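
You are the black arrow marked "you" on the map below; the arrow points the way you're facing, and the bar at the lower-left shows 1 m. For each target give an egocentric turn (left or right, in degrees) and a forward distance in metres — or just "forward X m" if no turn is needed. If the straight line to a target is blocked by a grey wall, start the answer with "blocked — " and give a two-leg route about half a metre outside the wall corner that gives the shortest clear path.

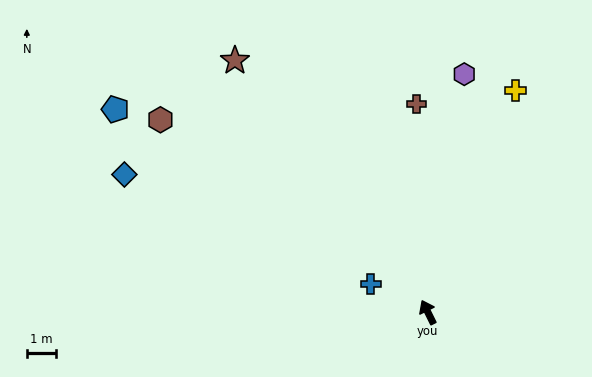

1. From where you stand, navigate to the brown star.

turn left 11°, forward 10.9 m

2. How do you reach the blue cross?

turn left 37°, forward 2.2 m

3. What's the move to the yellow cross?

turn right 48°, forward 8.2 m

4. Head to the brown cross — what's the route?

turn right 23°, forward 7.1 m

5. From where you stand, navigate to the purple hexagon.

turn right 35°, forward 8.2 m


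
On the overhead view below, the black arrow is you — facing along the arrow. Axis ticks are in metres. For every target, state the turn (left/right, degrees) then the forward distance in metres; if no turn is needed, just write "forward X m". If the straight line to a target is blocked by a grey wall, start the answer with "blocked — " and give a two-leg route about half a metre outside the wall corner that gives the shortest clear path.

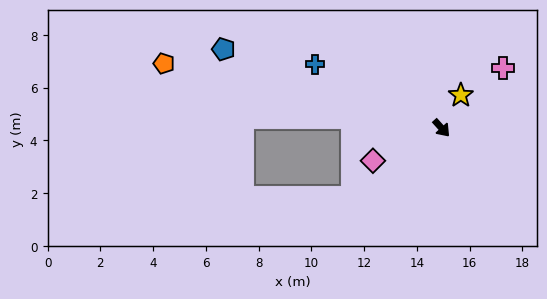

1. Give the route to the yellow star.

turn left 108°, forward 1.4 m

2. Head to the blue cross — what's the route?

turn right 159°, forward 5.4 m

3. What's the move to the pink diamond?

turn right 107°, forward 2.9 m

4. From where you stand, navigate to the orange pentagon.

turn right 145°, forward 10.8 m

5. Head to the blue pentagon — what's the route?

turn right 152°, forward 8.8 m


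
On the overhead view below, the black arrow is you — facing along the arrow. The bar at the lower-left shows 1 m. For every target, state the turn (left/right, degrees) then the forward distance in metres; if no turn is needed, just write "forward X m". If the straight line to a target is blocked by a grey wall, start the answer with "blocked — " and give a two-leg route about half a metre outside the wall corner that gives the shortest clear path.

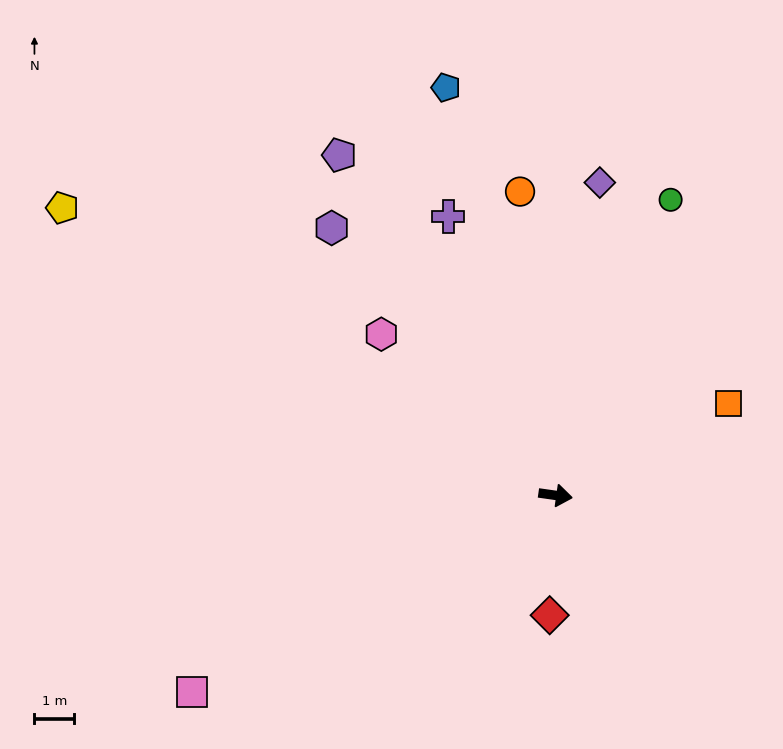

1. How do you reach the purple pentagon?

turn left 131°, forward 10.1 m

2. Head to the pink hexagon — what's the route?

turn left 145°, forward 5.9 m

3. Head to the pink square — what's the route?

turn right 144°, forward 10.3 m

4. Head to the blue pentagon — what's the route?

turn left 113°, forward 10.6 m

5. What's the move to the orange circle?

turn left 105°, forward 7.6 m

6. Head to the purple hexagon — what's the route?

turn left 138°, forward 8.7 m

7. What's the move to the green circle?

turn left 77°, forward 7.9 m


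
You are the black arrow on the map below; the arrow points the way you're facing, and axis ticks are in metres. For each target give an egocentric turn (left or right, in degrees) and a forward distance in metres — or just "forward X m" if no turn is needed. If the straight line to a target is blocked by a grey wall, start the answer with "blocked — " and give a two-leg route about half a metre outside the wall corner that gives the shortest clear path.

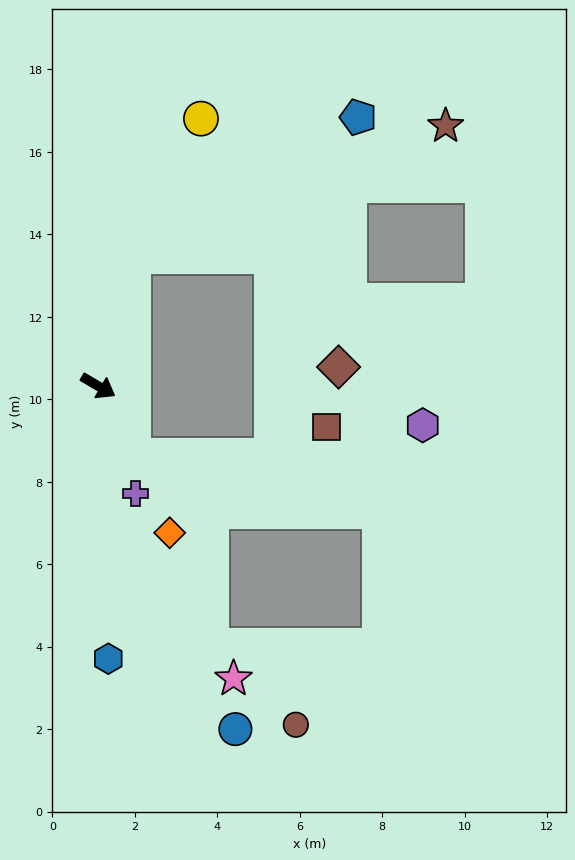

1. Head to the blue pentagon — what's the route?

blocked — turn left 105°, forward 3.3 m, then turn right 43°, forward 6.4 m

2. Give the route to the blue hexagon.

turn right 58°, forward 6.6 m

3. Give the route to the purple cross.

turn right 41°, forward 2.8 m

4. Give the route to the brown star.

blocked — turn left 105°, forward 3.3 m, then turn right 52°, forward 8.2 m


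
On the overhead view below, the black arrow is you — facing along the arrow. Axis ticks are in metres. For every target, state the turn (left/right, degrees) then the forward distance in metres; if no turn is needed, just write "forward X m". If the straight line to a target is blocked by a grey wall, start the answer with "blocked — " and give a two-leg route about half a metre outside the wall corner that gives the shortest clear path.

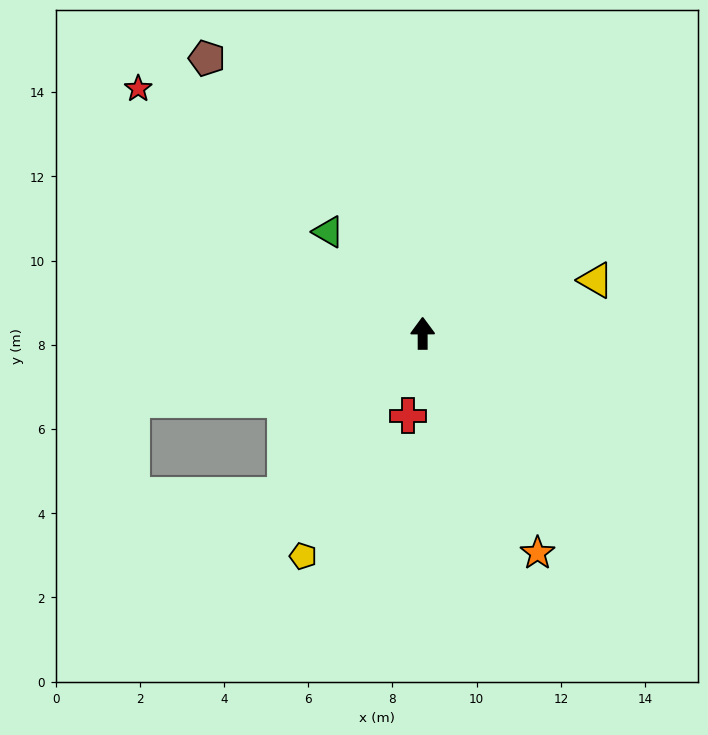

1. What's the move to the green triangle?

turn left 43°, forward 3.3 m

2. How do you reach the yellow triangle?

turn right 73°, forward 4.3 m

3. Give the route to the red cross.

turn left 170°, forward 2.0 m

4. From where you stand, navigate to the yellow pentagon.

turn left 152°, forward 6.0 m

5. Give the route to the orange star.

turn right 153°, forward 5.9 m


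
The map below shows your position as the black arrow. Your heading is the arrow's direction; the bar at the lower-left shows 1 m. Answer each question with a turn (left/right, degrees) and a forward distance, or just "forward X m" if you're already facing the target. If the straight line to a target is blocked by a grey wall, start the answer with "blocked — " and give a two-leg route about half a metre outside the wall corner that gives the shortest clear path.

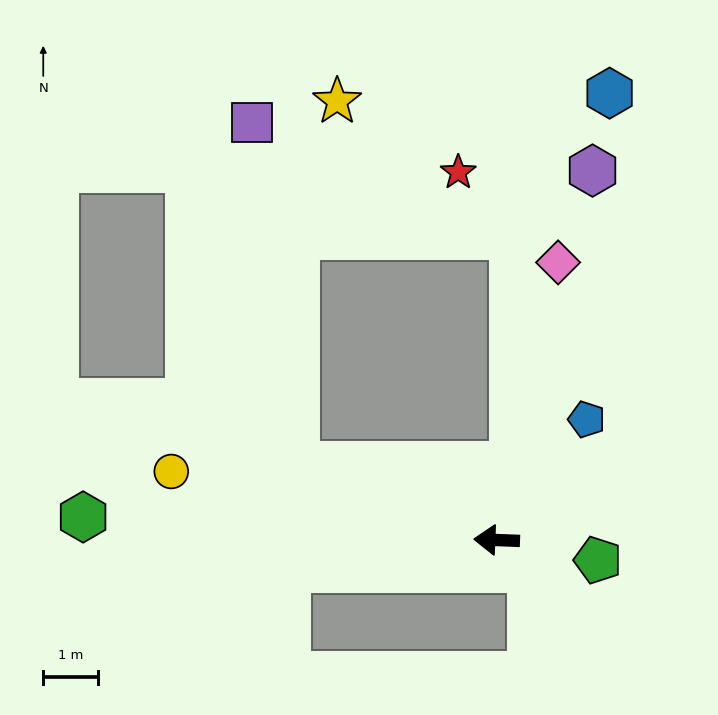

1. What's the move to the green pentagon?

turn left 171°, forward 1.9 m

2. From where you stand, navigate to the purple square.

blocked — turn right 18°, forward 3.9 m, then turn right 62°, forward 6.3 m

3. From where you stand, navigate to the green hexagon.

forward 7.6 m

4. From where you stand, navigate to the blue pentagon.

turn right 124°, forward 2.8 m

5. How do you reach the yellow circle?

turn right 10°, forward 6.1 m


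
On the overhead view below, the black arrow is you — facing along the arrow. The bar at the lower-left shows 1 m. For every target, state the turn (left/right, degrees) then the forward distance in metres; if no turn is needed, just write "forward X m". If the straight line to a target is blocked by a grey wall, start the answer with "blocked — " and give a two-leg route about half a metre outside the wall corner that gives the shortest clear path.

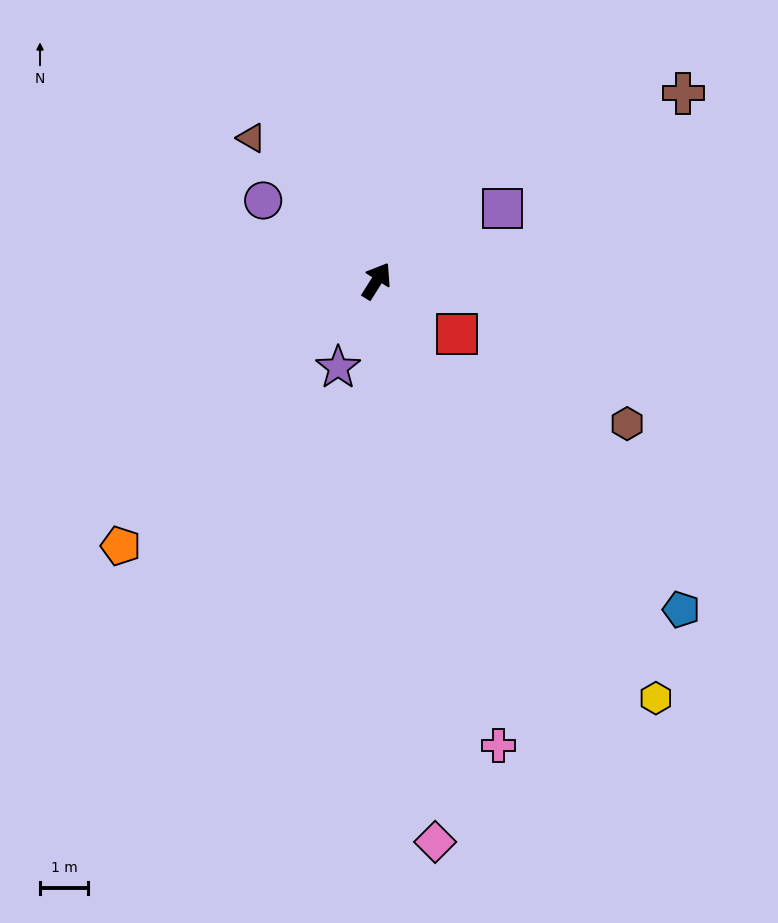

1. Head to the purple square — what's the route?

turn right 28°, forward 3.0 m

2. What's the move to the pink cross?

turn right 133°, forward 10.0 m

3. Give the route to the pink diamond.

turn right 142°, forward 11.7 m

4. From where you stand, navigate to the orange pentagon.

turn left 168°, forward 7.6 m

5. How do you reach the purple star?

turn right 172°, forward 2.0 m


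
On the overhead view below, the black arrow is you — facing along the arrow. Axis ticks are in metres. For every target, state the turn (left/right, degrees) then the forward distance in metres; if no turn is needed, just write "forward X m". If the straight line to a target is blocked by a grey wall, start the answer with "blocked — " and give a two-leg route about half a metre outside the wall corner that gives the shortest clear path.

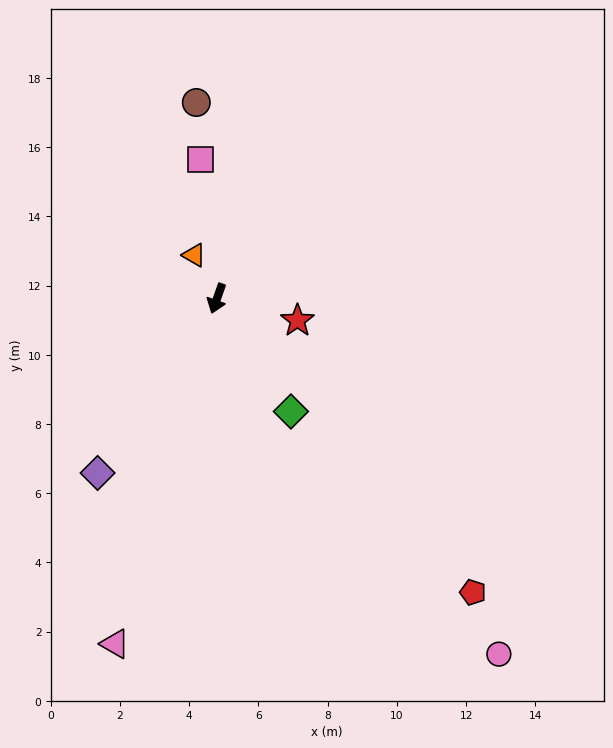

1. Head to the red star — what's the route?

turn left 94°, forward 2.4 m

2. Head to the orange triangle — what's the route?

turn right 133°, forward 1.4 m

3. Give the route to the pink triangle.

turn left 3°, forward 10.4 m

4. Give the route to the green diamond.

turn left 53°, forward 3.9 m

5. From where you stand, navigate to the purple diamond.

turn right 15°, forward 6.1 m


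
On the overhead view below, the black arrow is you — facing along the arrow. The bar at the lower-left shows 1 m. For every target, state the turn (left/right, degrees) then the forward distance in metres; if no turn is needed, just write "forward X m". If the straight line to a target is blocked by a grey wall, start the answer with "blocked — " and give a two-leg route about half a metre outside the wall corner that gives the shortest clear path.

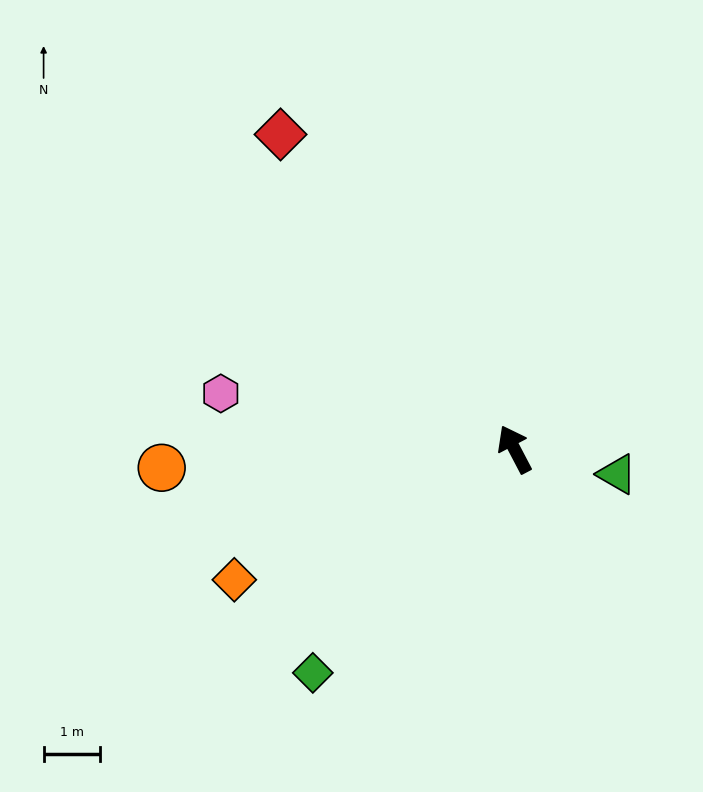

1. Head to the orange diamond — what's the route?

turn left 87°, forward 5.5 m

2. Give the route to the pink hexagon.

turn left 52°, forward 5.3 m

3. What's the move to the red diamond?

turn left 9°, forward 7.0 m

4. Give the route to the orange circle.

turn left 65°, forward 6.3 m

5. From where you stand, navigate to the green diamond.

turn left 110°, forward 5.4 m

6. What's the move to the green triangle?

turn right 131°, forward 1.9 m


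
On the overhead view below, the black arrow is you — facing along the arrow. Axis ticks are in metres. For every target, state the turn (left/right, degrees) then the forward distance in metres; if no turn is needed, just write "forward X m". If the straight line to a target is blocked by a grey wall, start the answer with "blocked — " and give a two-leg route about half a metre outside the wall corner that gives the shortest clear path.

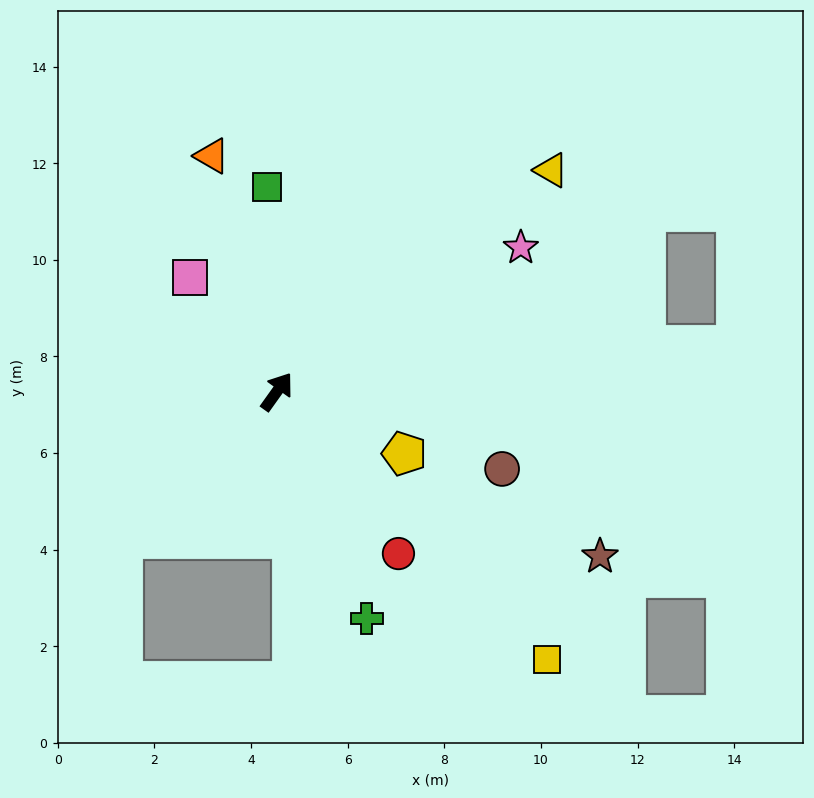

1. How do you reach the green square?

turn left 38°, forward 4.2 m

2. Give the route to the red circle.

turn right 108°, forward 4.2 m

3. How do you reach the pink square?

turn left 73°, forward 3.0 m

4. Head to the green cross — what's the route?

turn right 123°, forward 5.1 m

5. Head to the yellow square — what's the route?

turn right 99°, forward 7.9 m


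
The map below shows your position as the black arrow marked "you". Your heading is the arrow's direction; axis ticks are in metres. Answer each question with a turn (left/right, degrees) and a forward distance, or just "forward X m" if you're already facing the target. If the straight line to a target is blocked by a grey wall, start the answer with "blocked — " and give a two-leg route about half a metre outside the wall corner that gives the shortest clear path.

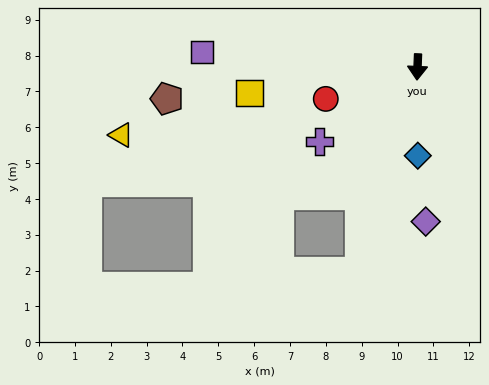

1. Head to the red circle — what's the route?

turn right 68°, forward 2.7 m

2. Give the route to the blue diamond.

turn left 3°, forward 2.5 m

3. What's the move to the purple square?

turn right 92°, forward 6.0 m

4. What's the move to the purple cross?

turn right 50°, forward 3.4 m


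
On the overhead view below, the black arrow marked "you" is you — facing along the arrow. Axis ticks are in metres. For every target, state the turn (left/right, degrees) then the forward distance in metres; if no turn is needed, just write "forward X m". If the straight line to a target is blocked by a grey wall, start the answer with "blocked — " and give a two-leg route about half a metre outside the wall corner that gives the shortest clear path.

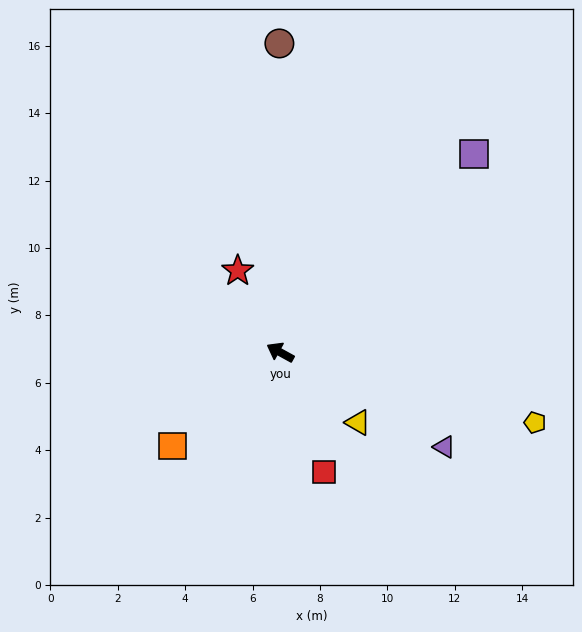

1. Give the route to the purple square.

turn right 106°, forward 8.2 m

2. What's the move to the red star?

turn right 34°, forward 2.7 m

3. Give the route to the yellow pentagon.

turn right 167°, forward 7.8 m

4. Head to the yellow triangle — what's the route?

turn left 167°, forward 3.1 m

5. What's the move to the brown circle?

turn right 61°, forward 9.2 m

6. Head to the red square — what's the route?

turn left 139°, forward 3.8 m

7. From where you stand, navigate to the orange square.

turn left 70°, forward 4.2 m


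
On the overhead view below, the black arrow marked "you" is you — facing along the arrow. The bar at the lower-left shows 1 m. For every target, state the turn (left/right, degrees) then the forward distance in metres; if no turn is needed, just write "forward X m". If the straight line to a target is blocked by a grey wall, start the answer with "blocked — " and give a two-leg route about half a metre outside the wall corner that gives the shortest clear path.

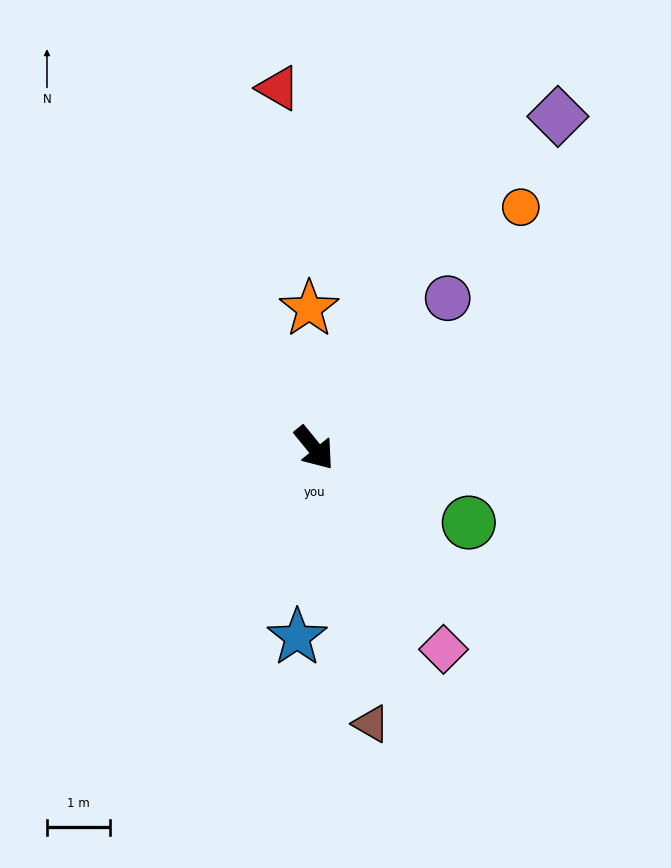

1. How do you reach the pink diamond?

turn right 6°, forward 3.8 m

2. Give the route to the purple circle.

turn left 99°, forward 3.2 m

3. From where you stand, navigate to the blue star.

turn right 44°, forward 3.0 m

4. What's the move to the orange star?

turn left 143°, forward 2.2 m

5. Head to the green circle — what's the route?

turn left 25°, forward 2.7 m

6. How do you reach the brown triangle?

turn right 28°, forward 4.5 m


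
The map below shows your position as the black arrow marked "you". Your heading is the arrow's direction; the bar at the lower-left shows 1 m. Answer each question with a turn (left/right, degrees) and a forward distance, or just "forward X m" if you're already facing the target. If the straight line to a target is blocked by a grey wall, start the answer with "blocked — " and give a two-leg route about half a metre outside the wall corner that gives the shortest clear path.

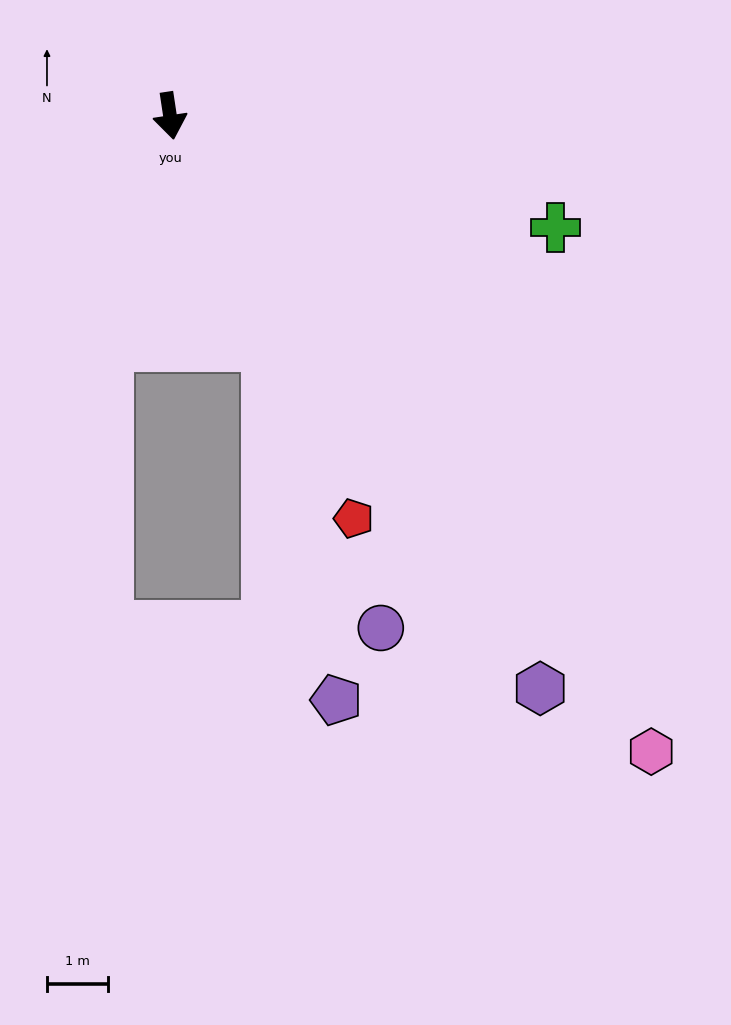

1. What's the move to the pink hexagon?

turn left 29°, forward 13.0 m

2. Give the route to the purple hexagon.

turn left 24°, forward 11.2 m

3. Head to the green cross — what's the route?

turn left 65°, forward 6.6 m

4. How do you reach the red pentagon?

turn left 16°, forward 7.2 m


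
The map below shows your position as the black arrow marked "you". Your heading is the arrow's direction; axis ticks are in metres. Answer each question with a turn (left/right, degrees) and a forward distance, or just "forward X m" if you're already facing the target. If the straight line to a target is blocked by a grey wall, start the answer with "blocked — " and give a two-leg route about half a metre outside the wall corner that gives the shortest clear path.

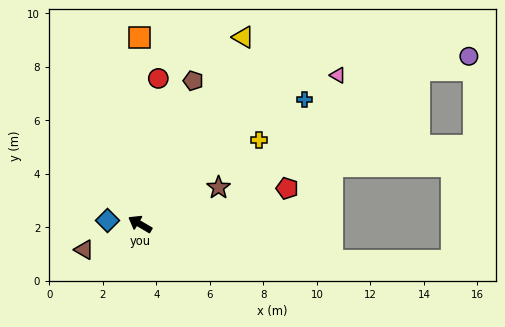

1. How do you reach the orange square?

turn right 59°, forward 7.0 m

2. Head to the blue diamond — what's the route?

turn left 24°, forward 1.2 m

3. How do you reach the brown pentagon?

turn right 80°, forward 5.7 m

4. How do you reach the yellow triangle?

turn right 88°, forward 8.0 m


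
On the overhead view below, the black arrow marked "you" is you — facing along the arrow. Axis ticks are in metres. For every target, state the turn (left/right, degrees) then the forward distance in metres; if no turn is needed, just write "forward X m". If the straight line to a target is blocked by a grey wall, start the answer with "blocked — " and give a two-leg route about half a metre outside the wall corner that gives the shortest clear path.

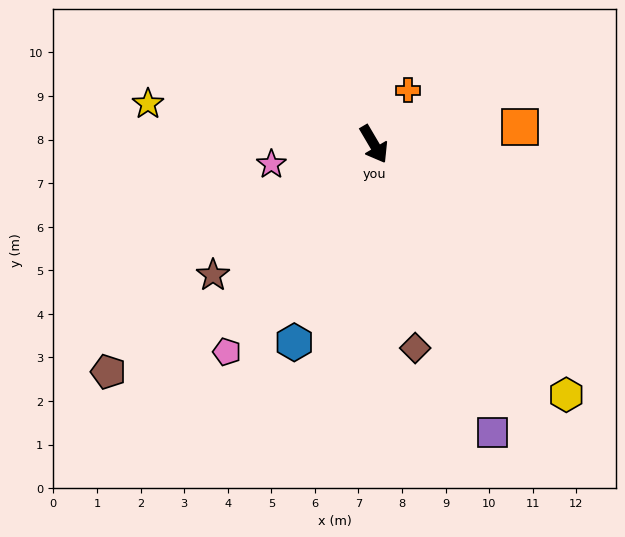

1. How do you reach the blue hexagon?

turn right 52°, forward 4.9 m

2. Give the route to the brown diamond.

turn right 19°, forward 4.8 m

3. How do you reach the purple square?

turn right 8°, forward 7.2 m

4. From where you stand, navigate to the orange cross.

turn left 117°, forward 1.5 m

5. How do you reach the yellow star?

turn right 131°, forward 5.3 m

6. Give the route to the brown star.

turn right 81°, forward 4.8 m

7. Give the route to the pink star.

turn right 109°, forward 2.4 m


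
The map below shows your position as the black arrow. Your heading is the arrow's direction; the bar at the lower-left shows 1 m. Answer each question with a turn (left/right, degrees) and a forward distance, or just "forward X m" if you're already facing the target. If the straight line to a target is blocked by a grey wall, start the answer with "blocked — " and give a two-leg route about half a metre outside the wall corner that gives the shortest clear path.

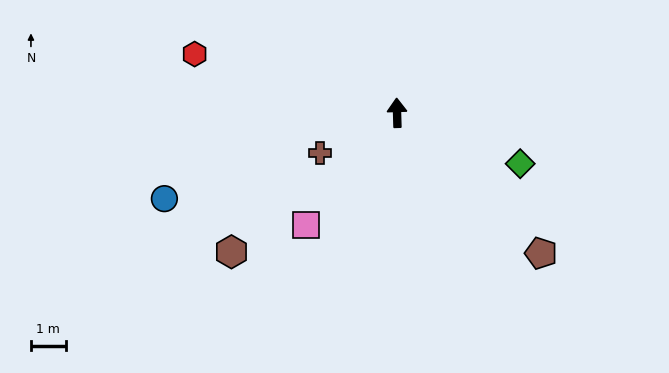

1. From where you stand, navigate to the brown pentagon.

turn right 136°, forward 5.7 m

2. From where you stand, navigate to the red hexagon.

turn left 72°, forward 6.0 m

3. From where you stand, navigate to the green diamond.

turn right 114°, forward 3.8 m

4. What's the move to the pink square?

turn left 139°, forward 4.1 m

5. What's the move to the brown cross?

turn left 116°, forward 2.5 m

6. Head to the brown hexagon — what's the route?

turn left 128°, forward 6.2 m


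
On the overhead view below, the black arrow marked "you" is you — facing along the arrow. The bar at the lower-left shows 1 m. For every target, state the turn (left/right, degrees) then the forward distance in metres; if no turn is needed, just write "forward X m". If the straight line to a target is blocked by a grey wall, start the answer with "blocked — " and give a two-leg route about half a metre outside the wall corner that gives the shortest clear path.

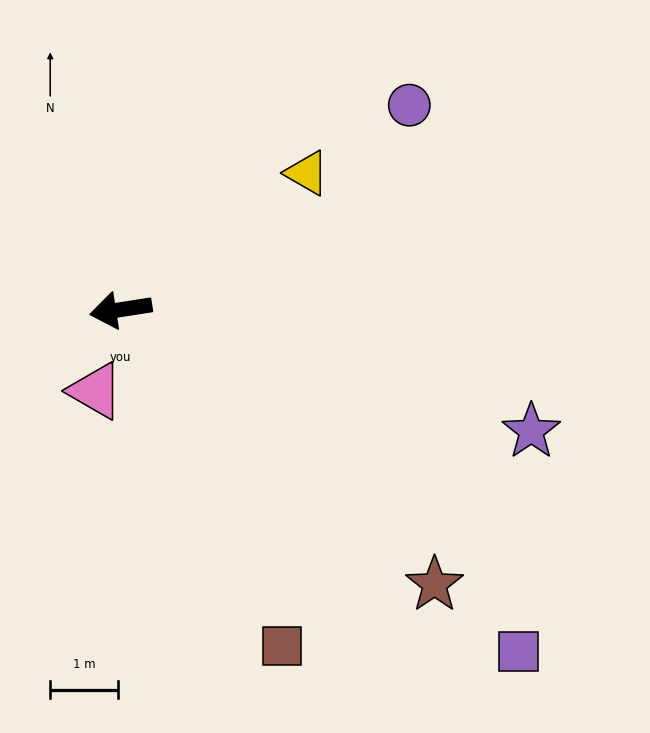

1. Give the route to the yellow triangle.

turn right 153°, forward 3.4 m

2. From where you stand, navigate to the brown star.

turn left 130°, forward 6.1 m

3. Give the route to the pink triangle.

turn left 64°, forward 1.2 m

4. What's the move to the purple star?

turn left 155°, forward 6.3 m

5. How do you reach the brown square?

turn left 107°, forward 5.5 m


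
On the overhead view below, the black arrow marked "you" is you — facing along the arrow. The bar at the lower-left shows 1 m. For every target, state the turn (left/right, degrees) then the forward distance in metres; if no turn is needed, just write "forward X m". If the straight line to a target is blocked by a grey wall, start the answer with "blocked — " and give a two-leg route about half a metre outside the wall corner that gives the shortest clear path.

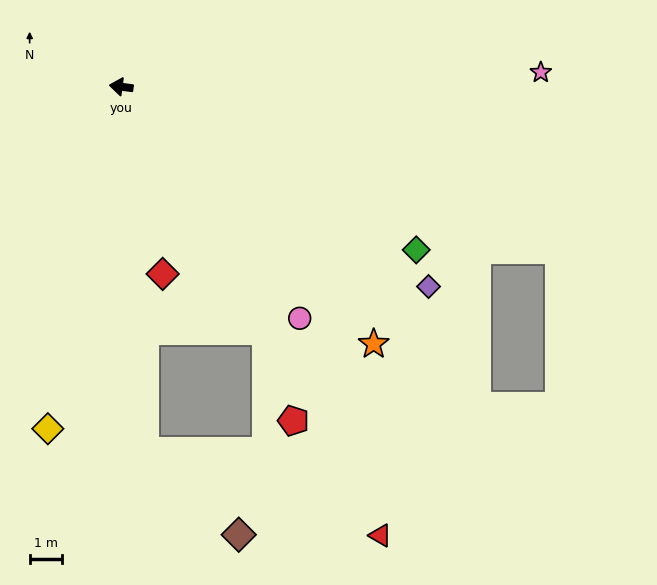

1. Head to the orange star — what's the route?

turn left 142°, forward 11.0 m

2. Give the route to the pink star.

turn right 171°, forward 12.8 m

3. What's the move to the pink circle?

turn left 135°, forward 8.9 m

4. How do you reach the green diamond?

turn left 159°, forward 10.3 m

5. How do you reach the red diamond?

turn left 110°, forward 5.8 m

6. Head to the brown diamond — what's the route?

blocked — turn left 101°, forward 11.1 m, then turn left 45°, forward 3.8 m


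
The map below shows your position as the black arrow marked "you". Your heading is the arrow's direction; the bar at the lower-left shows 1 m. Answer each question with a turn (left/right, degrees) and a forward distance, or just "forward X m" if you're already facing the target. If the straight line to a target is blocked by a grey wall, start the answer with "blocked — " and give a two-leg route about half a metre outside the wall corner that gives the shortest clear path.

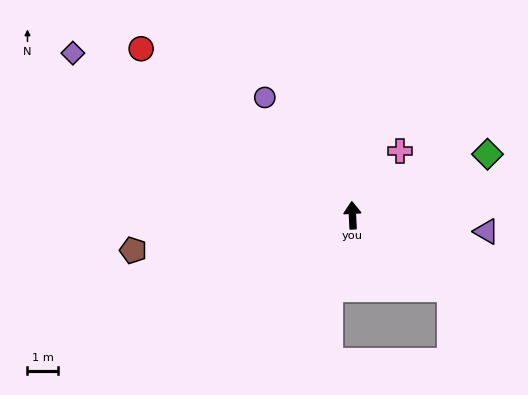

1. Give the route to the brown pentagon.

turn left 96°, forward 7.2 m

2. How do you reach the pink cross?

turn right 39°, forward 2.6 m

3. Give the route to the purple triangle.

turn right 100°, forward 4.4 m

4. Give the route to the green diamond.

turn right 69°, forward 4.8 m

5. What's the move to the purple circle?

turn left 34°, forward 4.8 m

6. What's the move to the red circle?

turn left 49°, forward 8.8 m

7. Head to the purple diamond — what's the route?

turn left 57°, forward 10.5 m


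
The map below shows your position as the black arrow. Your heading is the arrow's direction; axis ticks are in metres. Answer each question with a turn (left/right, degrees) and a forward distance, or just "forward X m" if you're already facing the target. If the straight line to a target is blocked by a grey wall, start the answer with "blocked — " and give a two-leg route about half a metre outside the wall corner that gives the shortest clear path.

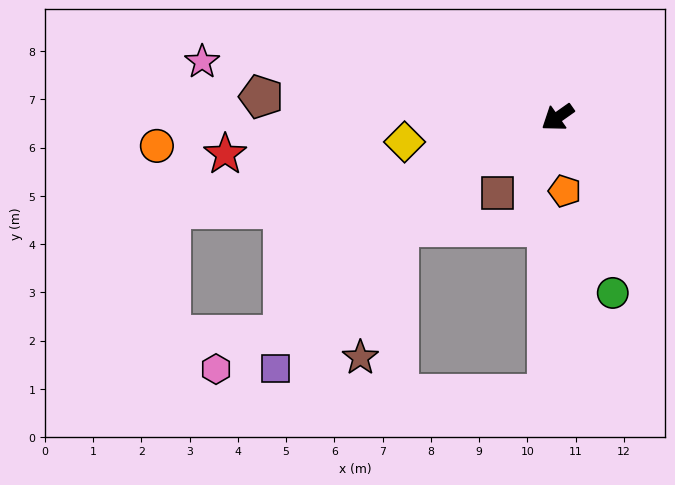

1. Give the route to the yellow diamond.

turn right 26°, forward 3.2 m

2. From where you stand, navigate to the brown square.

turn left 16°, forward 2.0 m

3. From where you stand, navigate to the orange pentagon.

turn left 60°, forward 1.5 m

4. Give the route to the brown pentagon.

turn right 39°, forward 6.2 m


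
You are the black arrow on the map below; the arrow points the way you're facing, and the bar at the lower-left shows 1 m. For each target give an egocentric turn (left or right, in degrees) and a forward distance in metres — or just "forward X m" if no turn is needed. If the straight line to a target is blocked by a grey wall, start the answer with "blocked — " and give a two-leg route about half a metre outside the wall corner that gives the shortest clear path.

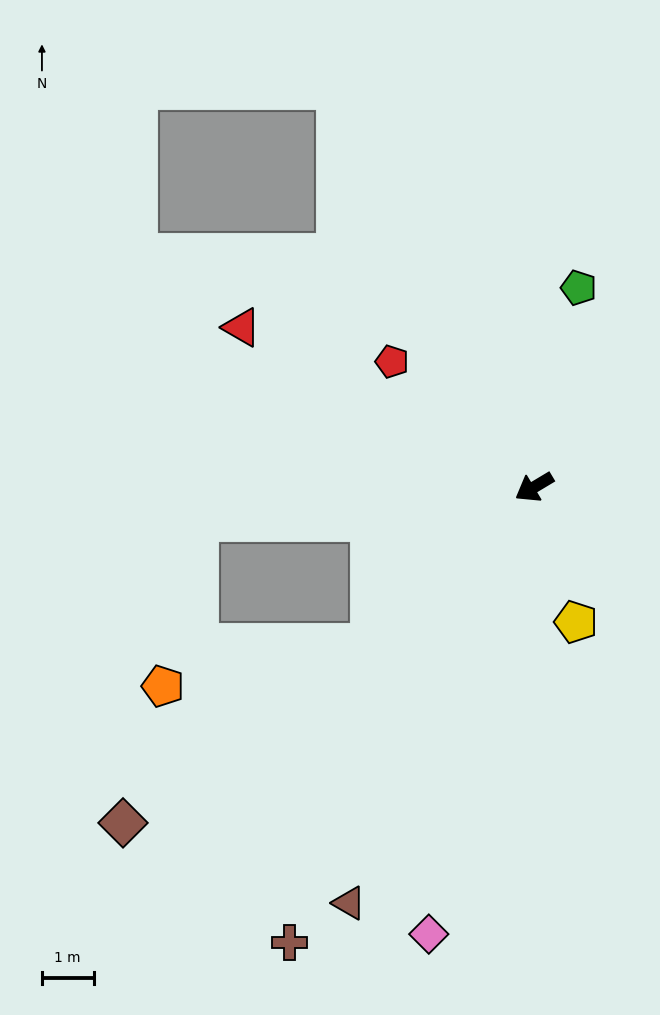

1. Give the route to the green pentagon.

turn right 134°, forward 4.0 m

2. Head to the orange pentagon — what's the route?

blocked — turn left 13°, forward 4.4 m, then turn right 33°, forward 4.1 m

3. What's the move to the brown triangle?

turn left 35°, forward 8.8 m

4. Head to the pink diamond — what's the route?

turn left 46°, forward 8.9 m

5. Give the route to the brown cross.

turn left 31°, forward 10.0 m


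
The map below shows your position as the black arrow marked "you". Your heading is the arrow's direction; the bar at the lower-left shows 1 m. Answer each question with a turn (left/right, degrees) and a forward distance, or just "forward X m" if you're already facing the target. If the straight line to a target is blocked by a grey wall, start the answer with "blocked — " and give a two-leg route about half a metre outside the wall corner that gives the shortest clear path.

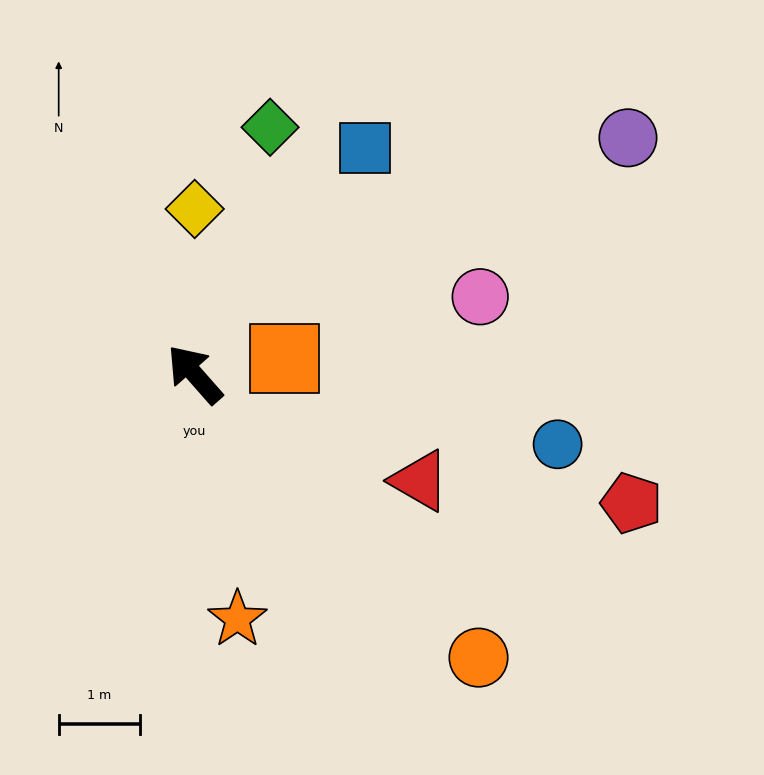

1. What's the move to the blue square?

turn right 78°, forward 3.5 m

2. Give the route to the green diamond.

turn right 58°, forward 3.2 m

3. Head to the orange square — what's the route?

turn right 121°, forward 1.1 m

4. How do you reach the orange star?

turn left 149°, forward 3.1 m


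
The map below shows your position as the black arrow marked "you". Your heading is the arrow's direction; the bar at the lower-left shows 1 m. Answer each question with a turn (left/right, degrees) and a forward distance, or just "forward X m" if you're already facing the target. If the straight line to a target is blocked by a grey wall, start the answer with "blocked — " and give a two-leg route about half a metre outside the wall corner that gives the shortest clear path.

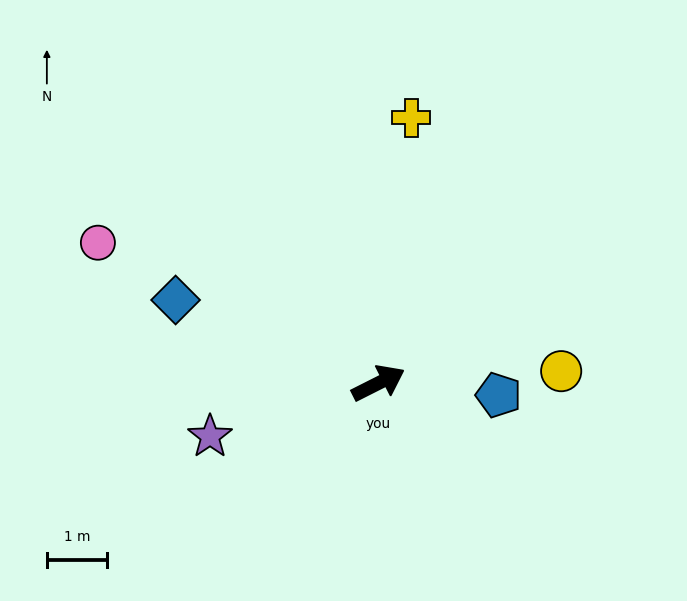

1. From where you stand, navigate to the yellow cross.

turn left 56°, forward 4.5 m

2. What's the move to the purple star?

turn left 171°, forward 2.9 m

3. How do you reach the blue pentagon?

turn right 32°, forward 2.0 m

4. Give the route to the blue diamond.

turn left 131°, forward 3.7 m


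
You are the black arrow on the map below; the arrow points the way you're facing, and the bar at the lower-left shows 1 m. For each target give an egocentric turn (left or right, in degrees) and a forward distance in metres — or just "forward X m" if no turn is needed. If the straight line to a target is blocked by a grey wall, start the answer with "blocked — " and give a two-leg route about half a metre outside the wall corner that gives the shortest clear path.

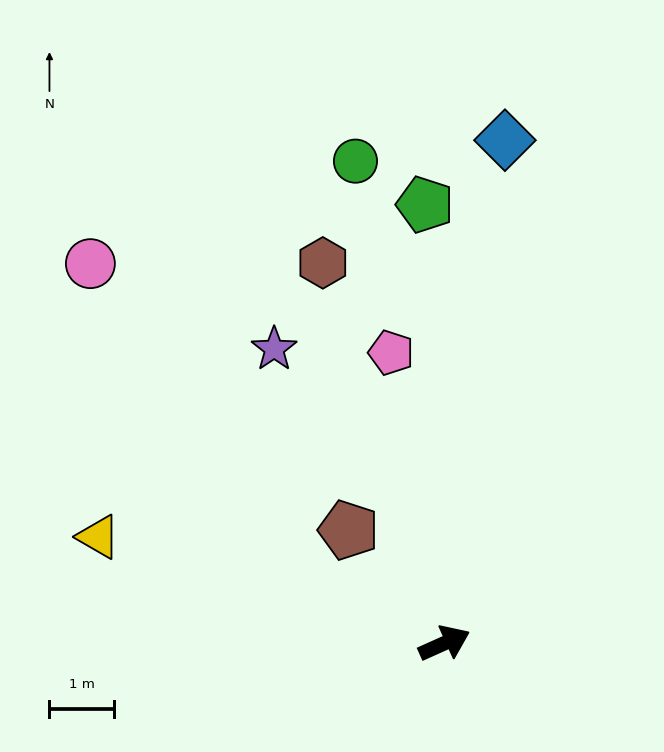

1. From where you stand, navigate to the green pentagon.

turn left 68°, forward 6.8 m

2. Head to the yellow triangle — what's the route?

turn left 139°, forward 5.6 m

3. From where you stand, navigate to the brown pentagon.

turn left 106°, forward 2.3 m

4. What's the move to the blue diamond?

turn left 59°, forward 7.9 m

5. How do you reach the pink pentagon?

turn left 76°, forward 4.6 m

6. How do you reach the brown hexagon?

turn left 84°, forward 6.2 m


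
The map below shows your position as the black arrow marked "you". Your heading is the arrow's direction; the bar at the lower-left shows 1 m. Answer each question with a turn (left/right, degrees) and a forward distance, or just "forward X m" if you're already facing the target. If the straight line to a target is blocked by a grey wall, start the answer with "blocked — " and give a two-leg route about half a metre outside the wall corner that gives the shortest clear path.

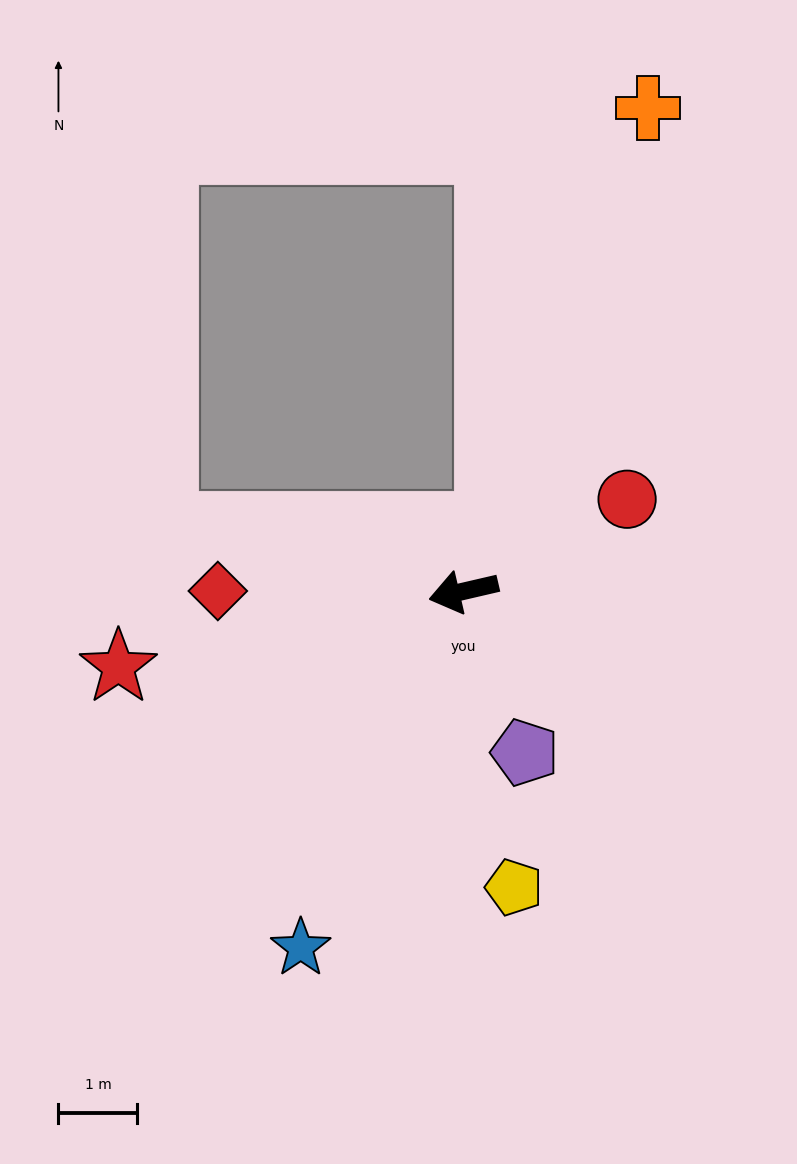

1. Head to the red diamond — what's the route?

turn right 13°, forward 3.1 m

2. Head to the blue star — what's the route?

turn left 52°, forward 5.0 m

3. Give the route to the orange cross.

turn right 124°, forward 6.5 m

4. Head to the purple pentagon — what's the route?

turn left 98°, forward 2.2 m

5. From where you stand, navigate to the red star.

forward 4.5 m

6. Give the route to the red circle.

turn right 164°, forward 2.4 m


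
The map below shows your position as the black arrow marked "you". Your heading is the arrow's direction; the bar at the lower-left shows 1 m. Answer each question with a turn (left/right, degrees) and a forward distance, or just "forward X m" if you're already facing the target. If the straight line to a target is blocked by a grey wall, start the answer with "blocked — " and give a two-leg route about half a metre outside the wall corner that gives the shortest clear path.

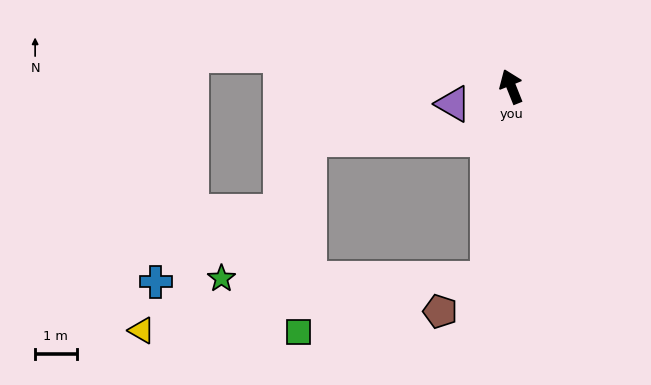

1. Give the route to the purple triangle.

turn left 85°, forward 1.5 m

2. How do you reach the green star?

blocked — turn left 151°, forward 4.7 m, then turn right 83°, forward 6.4 m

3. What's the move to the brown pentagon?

blocked — turn left 151°, forward 4.7 m, then turn right 48°, forward 1.4 m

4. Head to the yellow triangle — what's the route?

blocked — turn left 151°, forward 4.7 m, then turn right 74°, forward 8.5 m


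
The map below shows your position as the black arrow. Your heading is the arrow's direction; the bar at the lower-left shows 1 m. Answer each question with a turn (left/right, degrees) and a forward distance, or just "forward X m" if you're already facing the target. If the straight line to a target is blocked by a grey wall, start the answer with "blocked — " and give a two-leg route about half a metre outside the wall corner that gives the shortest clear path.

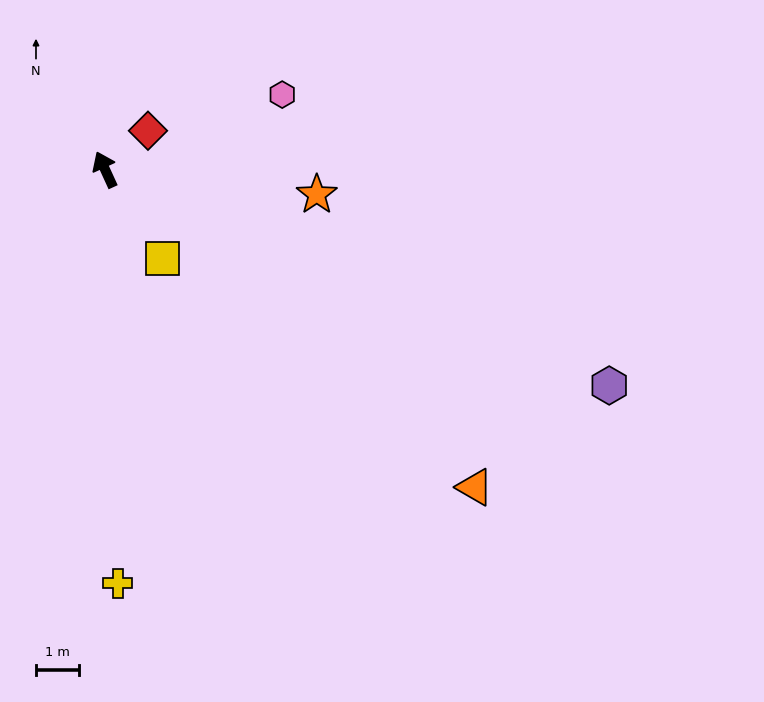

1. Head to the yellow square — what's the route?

turn right 172°, forward 2.5 m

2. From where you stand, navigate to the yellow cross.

turn left 157°, forward 9.7 m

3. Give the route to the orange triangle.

turn right 155°, forward 11.4 m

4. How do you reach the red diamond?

turn right 72°, forward 1.3 m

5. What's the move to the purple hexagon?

turn right 138°, forward 12.8 m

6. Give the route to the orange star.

turn right 121°, forward 5.0 m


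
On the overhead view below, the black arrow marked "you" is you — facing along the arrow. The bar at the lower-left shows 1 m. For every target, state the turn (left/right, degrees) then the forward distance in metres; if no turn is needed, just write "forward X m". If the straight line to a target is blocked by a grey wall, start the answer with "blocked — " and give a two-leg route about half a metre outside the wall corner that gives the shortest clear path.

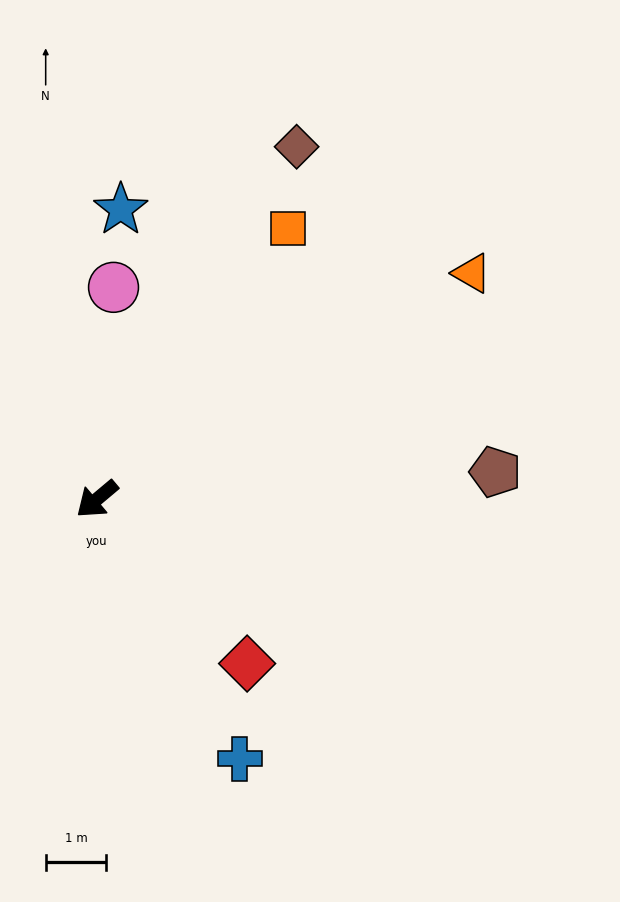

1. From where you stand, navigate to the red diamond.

turn left 92°, forward 3.7 m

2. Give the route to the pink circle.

turn right 134°, forward 3.5 m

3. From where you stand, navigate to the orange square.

turn right 165°, forward 5.5 m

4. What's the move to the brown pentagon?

turn left 144°, forward 6.6 m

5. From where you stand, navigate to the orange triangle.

turn left 171°, forward 7.2 m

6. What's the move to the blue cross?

turn left 79°, forward 4.9 m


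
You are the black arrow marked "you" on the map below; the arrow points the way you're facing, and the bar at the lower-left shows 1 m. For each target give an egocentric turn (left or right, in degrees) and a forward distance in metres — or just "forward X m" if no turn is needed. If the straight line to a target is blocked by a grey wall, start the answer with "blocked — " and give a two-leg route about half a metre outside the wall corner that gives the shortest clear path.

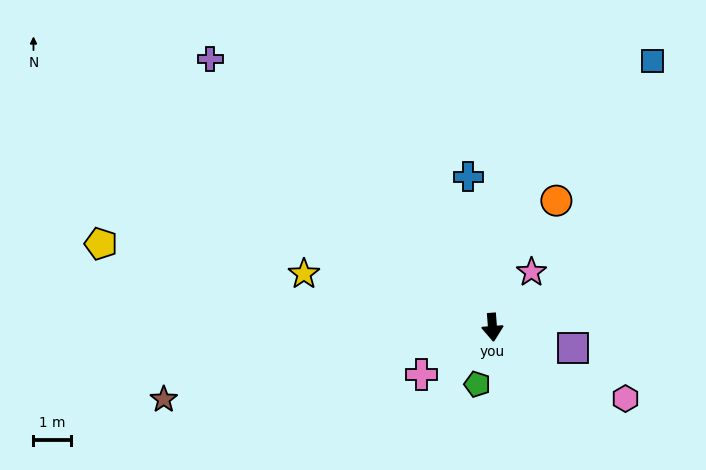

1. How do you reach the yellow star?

turn right 110°, forward 5.2 m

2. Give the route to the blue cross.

turn right 175°, forward 4.1 m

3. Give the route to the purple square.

turn left 71°, forward 2.2 m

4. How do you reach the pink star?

turn left 140°, forward 1.8 m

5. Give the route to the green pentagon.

turn right 19°, forward 1.6 m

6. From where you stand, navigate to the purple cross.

turn right 138°, forward 10.3 m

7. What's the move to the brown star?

turn right 82°, forward 8.9 m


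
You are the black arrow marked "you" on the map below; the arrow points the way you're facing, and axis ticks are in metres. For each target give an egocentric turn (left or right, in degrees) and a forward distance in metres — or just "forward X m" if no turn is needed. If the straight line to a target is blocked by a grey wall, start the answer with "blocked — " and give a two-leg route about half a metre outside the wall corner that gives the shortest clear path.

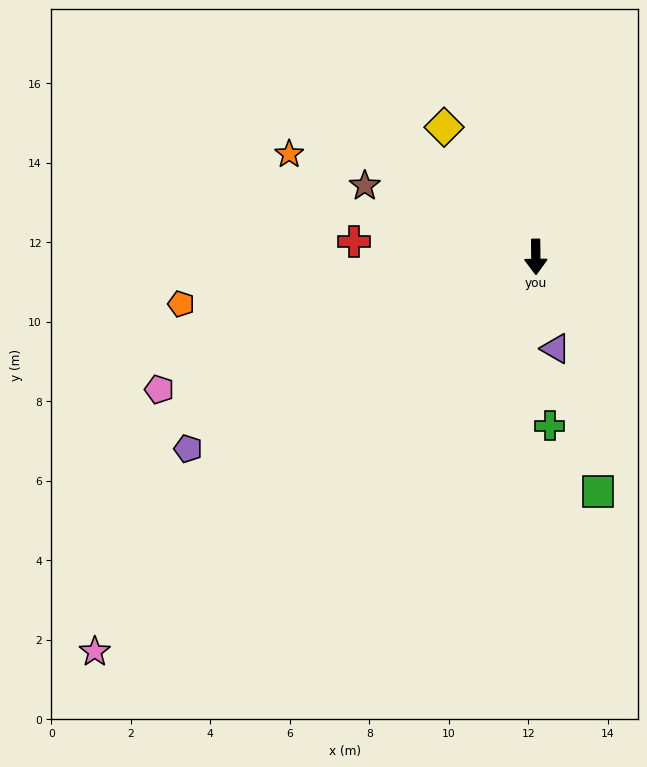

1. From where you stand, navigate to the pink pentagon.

turn right 71°, forward 10.0 m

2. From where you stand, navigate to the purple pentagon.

turn right 62°, forward 10.0 m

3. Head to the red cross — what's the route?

turn right 95°, forward 4.6 m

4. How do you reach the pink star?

turn right 49°, forward 14.9 m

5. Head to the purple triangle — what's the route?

turn left 11°, forward 2.4 m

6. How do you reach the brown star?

turn right 113°, forward 4.7 m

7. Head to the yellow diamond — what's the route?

turn right 145°, forward 4.0 m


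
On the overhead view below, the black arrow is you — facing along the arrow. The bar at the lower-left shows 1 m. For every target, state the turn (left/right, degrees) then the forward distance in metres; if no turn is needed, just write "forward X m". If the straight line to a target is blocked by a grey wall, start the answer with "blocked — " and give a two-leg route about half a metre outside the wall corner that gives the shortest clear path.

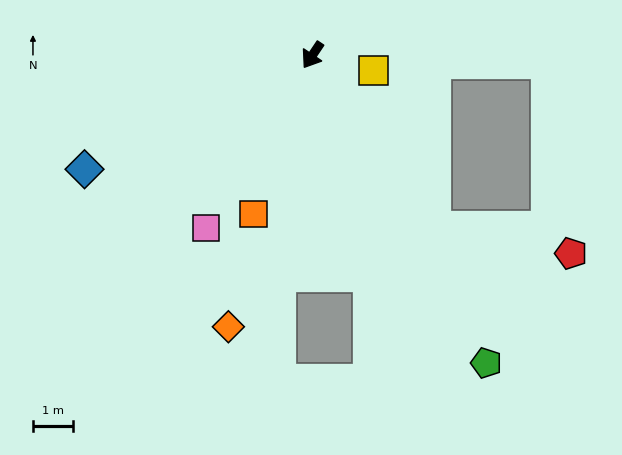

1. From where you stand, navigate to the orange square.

turn left 14°, forward 4.3 m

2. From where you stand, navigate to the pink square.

turn left 2°, forward 5.1 m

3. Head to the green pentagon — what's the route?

turn left 63°, forward 8.9 m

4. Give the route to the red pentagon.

blocked — turn left 69°, forward 5.3 m, then turn left 44°, forward 3.5 m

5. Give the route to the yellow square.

turn left 110°, forward 1.6 m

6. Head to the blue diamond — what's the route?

turn right 30°, forward 6.4 m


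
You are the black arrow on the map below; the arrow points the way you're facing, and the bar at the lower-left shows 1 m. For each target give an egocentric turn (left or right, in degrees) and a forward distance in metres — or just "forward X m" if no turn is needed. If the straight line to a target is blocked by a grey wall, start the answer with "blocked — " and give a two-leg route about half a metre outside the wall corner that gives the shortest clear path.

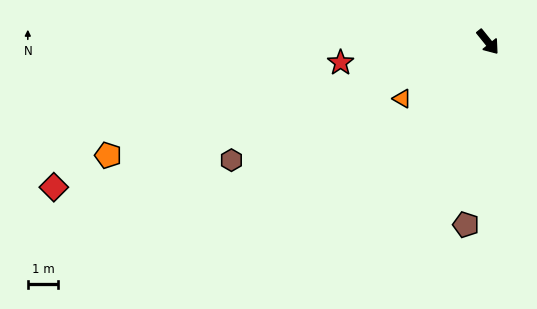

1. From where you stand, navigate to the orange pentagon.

turn right 112°, forward 12.9 m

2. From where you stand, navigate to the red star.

turn right 121°, forward 4.9 m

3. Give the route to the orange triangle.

turn right 95°, forward 3.4 m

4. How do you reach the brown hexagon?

turn right 104°, forward 9.2 m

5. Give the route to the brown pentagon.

turn right 46°, forward 6.0 m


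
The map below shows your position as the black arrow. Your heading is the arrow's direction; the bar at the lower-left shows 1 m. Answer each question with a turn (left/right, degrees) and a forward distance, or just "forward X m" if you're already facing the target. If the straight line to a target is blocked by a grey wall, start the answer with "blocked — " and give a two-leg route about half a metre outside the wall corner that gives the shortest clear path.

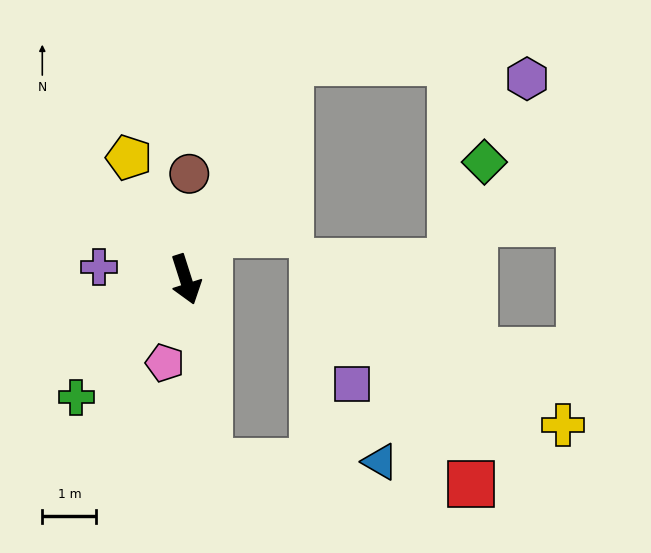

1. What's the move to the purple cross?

turn right 116°, forward 1.6 m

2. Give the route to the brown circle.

turn left 160°, forward 2.0 m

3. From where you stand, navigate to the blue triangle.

blocked — turn right 10°, forward 3.4 m, then turn left 82°, forward 3.2 m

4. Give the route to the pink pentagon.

turn right 32°, forward 1.6 m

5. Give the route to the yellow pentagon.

turn right 173°, forward 2.5 m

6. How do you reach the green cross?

turn right 61°, forward 3.0 m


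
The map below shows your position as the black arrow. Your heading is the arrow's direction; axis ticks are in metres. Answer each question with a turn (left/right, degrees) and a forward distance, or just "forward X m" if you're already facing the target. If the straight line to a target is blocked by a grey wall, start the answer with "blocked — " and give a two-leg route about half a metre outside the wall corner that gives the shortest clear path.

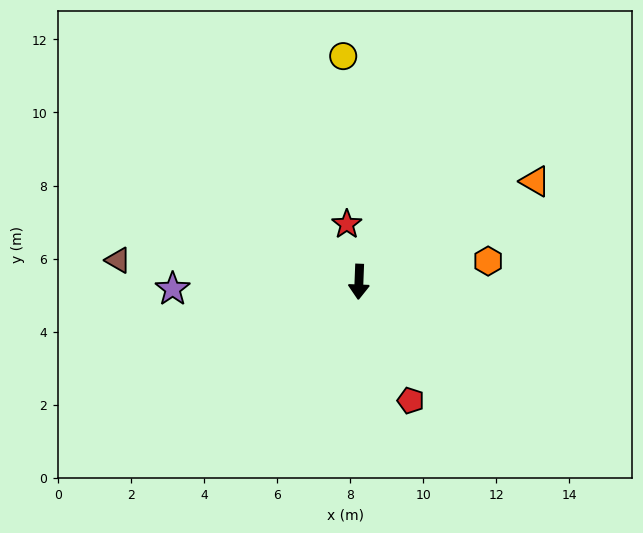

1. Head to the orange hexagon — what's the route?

turn left 101°, forward 3.6 m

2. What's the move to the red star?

turn right 166°, forward 1.6 m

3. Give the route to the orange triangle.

turn left 122°, forward 5.5 m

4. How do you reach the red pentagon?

turn left 26°, forward 3.5 m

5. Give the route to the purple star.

turn right 86°, forward 5.1 m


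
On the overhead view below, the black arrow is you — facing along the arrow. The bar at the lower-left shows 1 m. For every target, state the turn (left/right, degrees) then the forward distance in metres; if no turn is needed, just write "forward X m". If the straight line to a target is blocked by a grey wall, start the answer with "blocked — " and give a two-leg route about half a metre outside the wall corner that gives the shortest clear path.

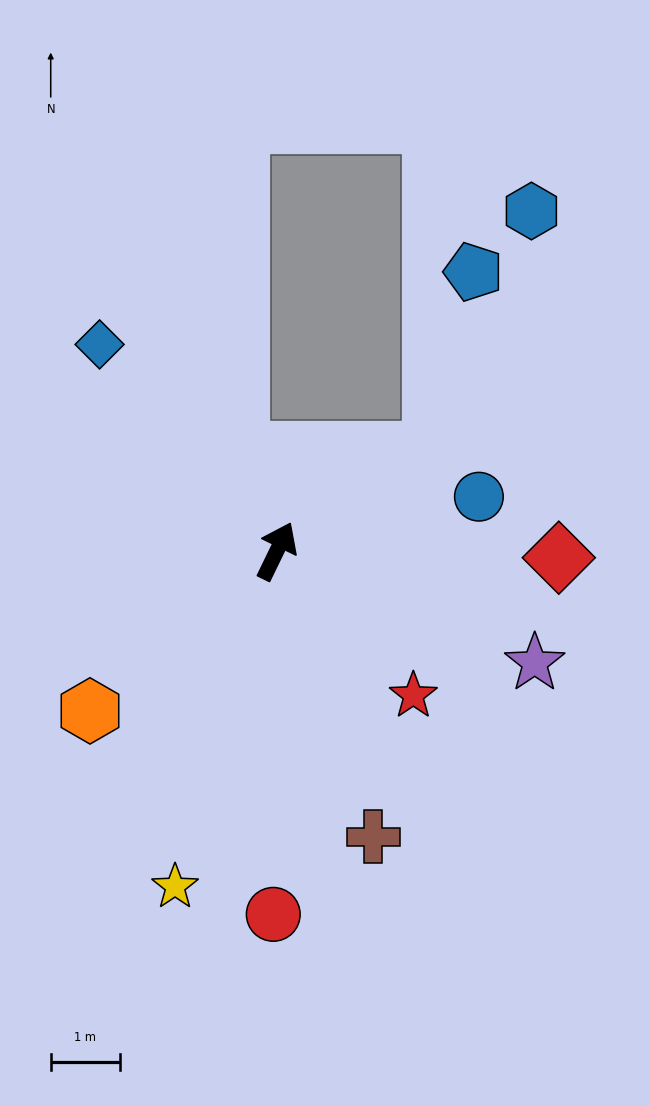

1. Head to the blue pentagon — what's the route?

blocked — turn right 31°, forward 2.7 m, then turn left 44°, forward 2.7 m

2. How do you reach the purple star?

turn right 88°, forward 4.1 m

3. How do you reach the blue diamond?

turn left 67°, forward 3.9 m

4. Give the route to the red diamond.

turn right 65°, forward 4.1 m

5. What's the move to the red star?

turn right 111°, forward 2.9 m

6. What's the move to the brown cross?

turn right 135°, forward 4.4 m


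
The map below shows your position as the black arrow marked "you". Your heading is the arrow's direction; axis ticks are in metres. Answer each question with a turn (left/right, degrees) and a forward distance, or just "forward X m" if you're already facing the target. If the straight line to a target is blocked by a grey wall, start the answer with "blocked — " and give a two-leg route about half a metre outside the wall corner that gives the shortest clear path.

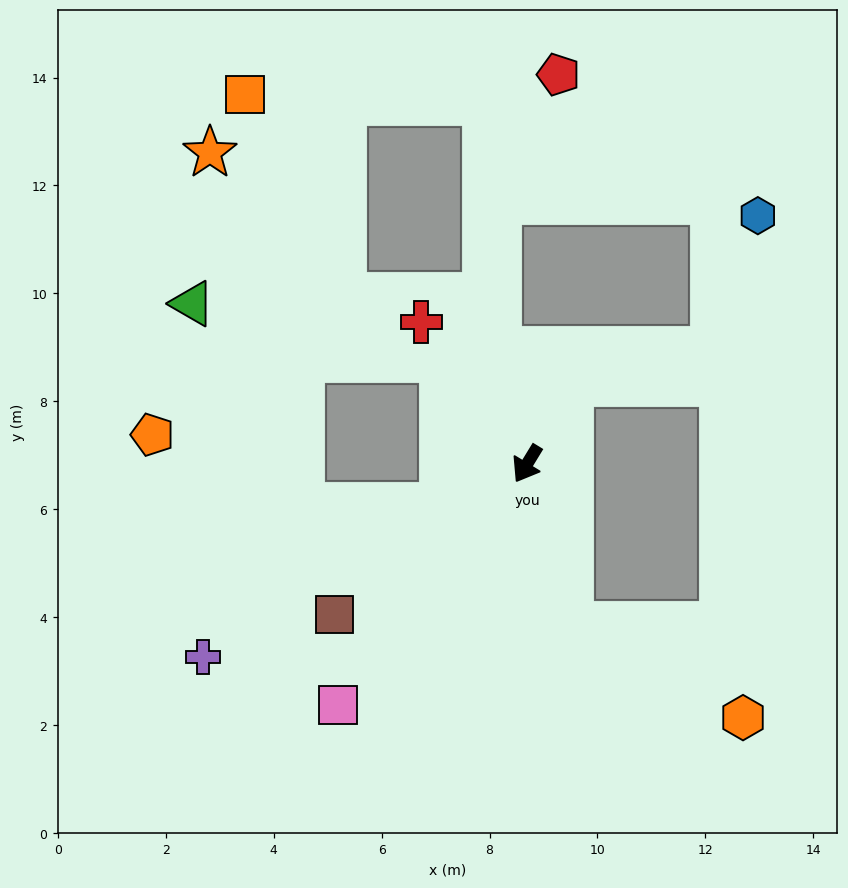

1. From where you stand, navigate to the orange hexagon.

blocked — turn left 46°, forward 3.1 m, then turn left 47°, forward 3.6 m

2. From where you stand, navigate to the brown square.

turn right 21°, forward 4.5 m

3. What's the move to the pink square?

turn right 7°, forward 5.7 m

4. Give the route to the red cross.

turn right 112°, forward 3.3 m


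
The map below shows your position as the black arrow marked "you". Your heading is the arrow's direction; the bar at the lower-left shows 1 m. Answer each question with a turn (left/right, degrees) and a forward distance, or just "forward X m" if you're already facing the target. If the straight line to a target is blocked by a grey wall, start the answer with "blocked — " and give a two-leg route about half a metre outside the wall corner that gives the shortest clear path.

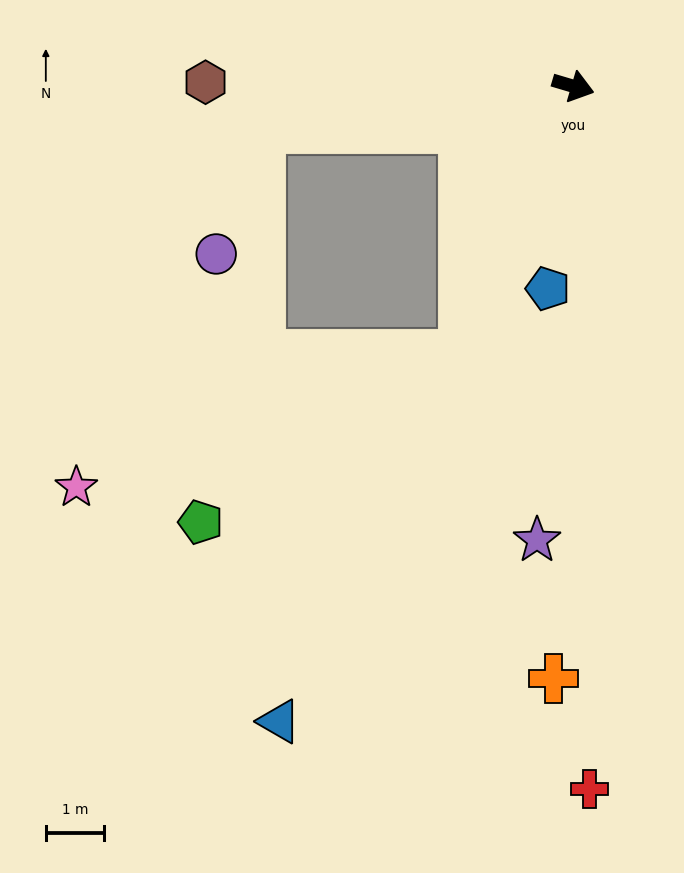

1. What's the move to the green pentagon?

blocked — turn right 96°, forward 5.0 m, then turn right 35°, forward 5.4 m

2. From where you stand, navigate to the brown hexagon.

turn right 164°, forward 6.3 m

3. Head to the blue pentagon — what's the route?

turn right 81°, forward 3.5 m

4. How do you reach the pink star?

blocked — turn right 96°, forward 5.0 m, then turn right 49°, forward 7.0 m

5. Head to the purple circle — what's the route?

blocked — turn right 156°, forward 5.4 m, then turn left 63°, forward 2.3 m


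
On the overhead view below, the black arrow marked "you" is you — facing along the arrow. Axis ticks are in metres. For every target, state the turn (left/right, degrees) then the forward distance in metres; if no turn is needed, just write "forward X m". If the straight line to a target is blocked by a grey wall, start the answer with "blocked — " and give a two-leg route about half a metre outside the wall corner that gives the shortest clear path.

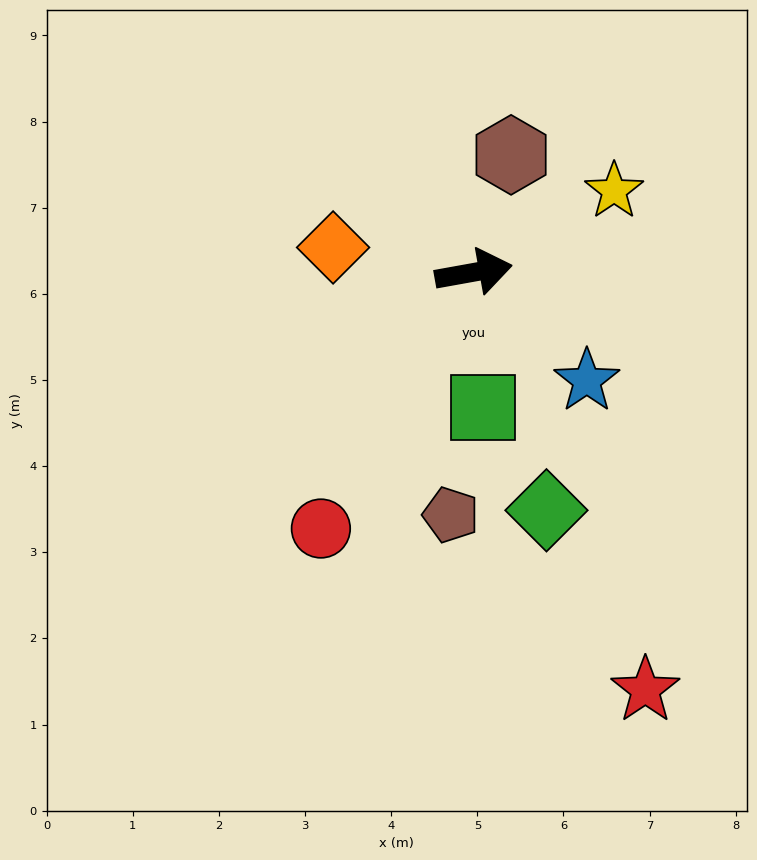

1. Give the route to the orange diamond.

turn left 160°, forward 1.7 m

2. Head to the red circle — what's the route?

turn right 131°, forward 3.5 m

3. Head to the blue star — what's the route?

turn right 54°, forward 1.8 m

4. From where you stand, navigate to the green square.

turn right 96°, forward 1.6 m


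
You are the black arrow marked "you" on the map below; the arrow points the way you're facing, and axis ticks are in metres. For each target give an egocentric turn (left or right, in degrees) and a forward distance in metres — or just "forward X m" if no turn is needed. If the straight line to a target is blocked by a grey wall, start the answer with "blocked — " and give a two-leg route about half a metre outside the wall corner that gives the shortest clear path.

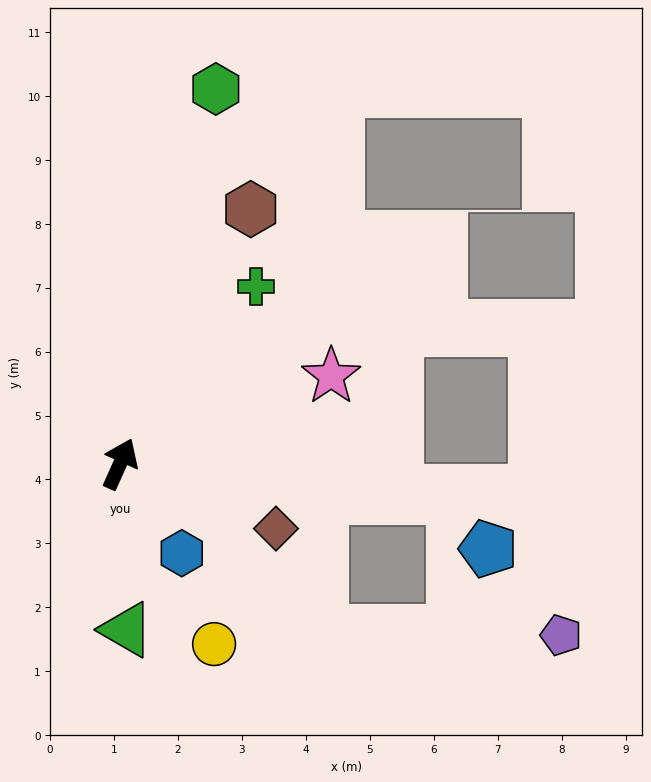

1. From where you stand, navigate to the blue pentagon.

blocked — turn right 72°, forward 5.2 m, then turn right 50°, forward 1.0 m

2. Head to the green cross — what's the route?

turn right 13°, forward 3.5 m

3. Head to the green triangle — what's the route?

turn right 154°, forward 2.6 m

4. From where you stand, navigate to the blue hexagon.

turn right 121°, forward 1.7 m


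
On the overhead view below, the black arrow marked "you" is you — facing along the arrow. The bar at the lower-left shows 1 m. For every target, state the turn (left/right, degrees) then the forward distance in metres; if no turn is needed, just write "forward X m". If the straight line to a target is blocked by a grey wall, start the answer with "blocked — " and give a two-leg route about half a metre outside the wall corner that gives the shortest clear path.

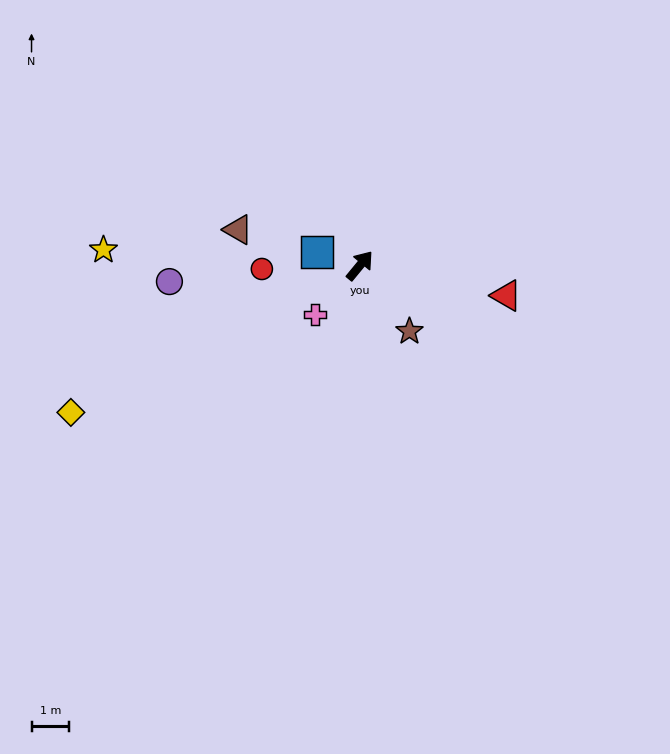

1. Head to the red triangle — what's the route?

turn right 62°, forward 4.0 m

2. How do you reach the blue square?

turn left 112°, forward 1.2 m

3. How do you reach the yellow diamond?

turn left 156°, forward 8.6 m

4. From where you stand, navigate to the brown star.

turn right 104°, forward 2.2 m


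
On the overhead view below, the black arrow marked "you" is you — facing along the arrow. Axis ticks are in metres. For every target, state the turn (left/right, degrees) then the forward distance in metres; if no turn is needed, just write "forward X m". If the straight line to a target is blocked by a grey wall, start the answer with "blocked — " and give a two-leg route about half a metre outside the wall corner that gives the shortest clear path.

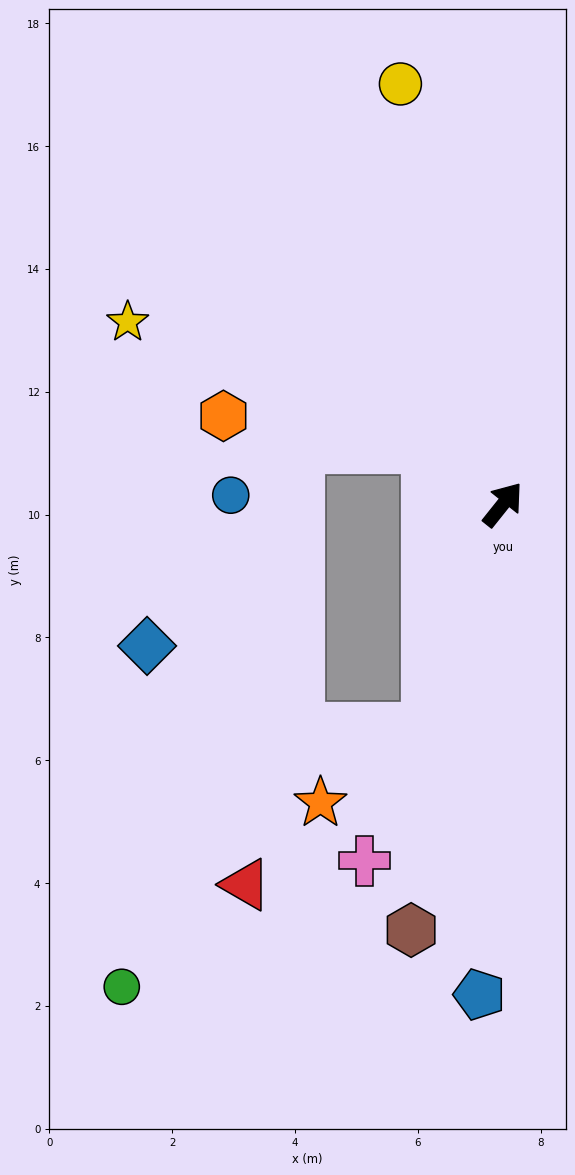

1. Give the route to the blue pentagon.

turn right 144°, forward 8.0 m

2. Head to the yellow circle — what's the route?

turn left 52°, forward 7.0 m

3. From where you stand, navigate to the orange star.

blocked — turn right 160°, forward 3.9 m, then turn right 37°, forward 2.1 m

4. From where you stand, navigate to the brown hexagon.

turn right 154°, forward 7.1 m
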